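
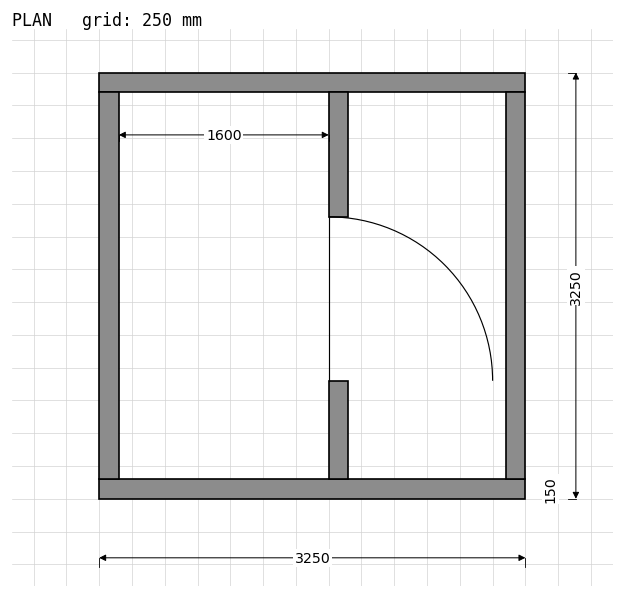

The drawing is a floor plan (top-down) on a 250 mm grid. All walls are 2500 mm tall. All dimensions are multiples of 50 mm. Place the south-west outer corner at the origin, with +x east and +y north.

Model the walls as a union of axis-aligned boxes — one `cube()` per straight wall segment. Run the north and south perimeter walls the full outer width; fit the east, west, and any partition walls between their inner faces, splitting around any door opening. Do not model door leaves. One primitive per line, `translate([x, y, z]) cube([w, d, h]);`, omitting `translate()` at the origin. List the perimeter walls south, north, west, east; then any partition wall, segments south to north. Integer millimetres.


cube([3250, 150, 2500]);
translate([0, 3100, 0]) cube([3250, 150, 2500]);
translate([0, 150, 0]) cube([150, 2950, 2500]);
translate([3100, 150, 0]) cube([150, 2950, 2500]);
translate([1750, 150, 0]) cube([150, 750, 2500]);
translate([1750, 2150, 0]) cube([150, 950, 2500]);


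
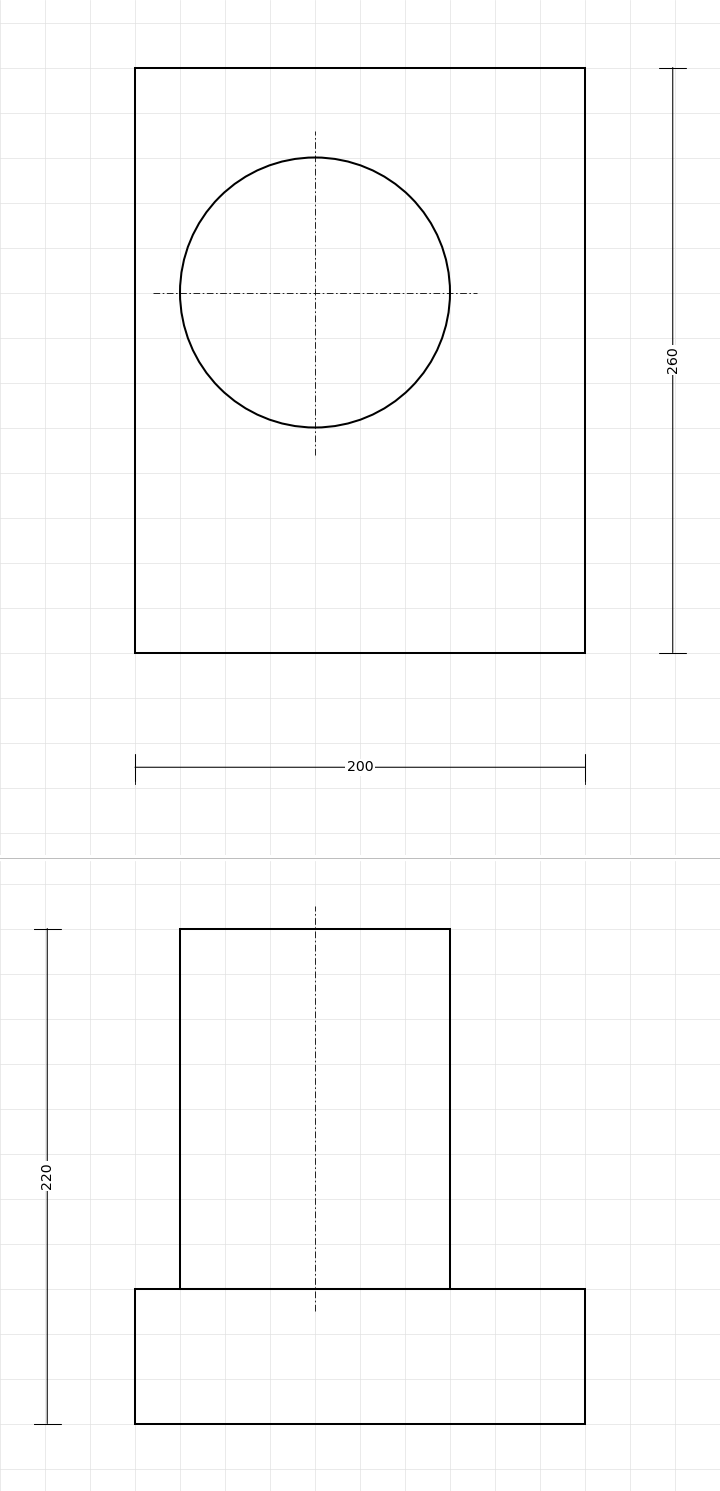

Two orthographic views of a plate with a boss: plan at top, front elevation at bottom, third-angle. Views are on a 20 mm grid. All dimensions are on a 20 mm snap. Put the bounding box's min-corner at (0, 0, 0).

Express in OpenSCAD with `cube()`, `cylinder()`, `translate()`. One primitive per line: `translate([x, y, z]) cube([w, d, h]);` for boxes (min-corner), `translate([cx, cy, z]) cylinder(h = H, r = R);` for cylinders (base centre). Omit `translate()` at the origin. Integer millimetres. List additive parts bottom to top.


cube([200, 260, 60]);
translate([80, 160, 60]) cylinder(h = 160, r = 60);


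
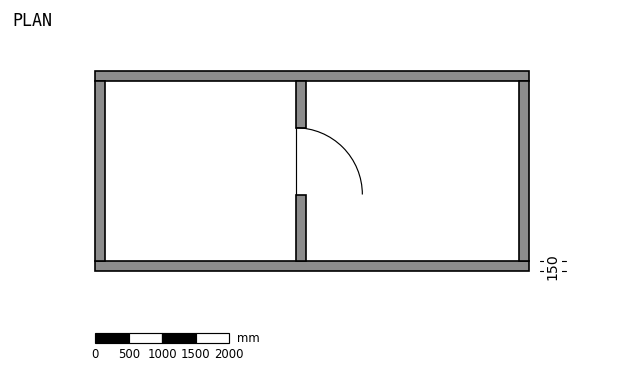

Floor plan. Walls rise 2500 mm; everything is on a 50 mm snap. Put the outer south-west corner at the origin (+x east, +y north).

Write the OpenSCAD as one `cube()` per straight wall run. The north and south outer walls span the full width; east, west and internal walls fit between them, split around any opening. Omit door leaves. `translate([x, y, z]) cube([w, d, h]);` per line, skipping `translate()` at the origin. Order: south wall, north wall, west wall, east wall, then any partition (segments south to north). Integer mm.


cube([6500, 150, 2500]);
translate([0, 2850, 0]) cube([6500, 150, 2500]);
translate([0, 150, 0]) cube([150, 2700, 2500]);
translate([6350, 150, 0]) cube([150, 2700, 2500]);
translate([3000, 150, 0]) cube([150, 1000, 2500]);
translate([3000, 2150, 0]) cube([150, 700, 2500]);


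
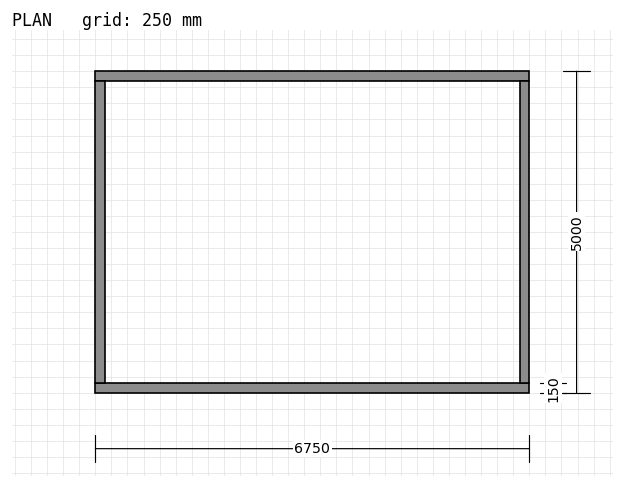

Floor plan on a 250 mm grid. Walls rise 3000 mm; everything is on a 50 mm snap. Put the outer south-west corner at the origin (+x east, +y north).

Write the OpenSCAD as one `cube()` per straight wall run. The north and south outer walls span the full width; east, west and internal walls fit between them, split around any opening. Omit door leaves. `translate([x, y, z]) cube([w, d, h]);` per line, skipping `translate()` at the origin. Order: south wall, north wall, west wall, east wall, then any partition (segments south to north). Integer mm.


cube([6750, 150, 3000]);
translate([0, 4850, 0]) cube([6750, 150, 3000]);
translate([0, 150, 0]) cube([150, 4700, 3000]);
translate([6600, 150, 0]) cube([150, 4700, 3000]);


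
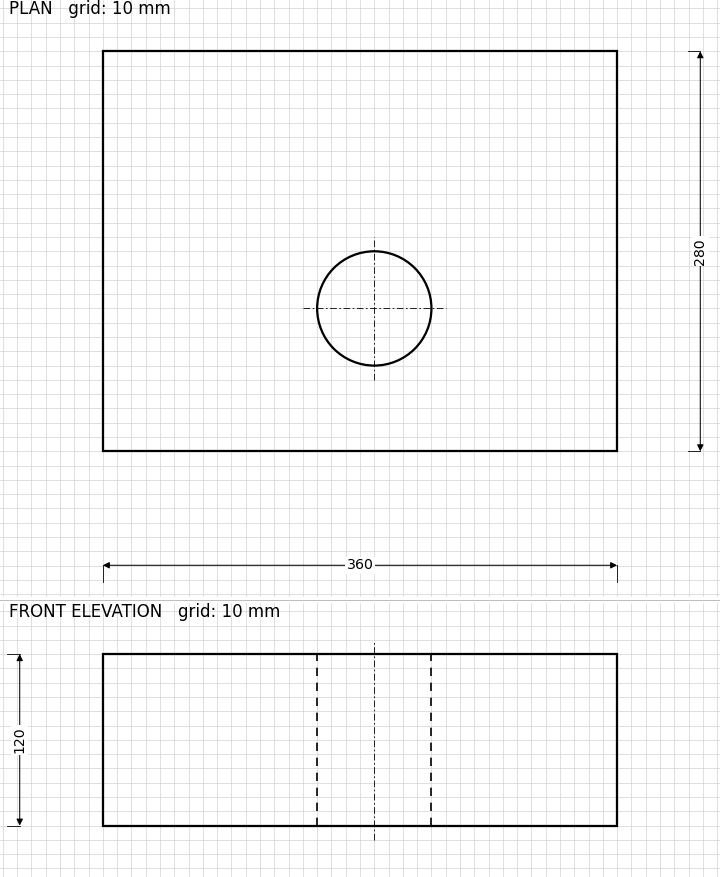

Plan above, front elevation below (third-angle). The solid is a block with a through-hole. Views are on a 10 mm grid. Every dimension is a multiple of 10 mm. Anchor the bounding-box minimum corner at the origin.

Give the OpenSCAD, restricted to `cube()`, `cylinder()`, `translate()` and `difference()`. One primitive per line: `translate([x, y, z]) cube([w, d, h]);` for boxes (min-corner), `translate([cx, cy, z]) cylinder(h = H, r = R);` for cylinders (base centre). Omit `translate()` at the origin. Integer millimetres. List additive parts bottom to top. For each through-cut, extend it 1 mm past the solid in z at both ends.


difference() {
  cube([360, 280, 120]);
  translate([190, 100, -1]) cylinder(h = 122, r = 40);
}


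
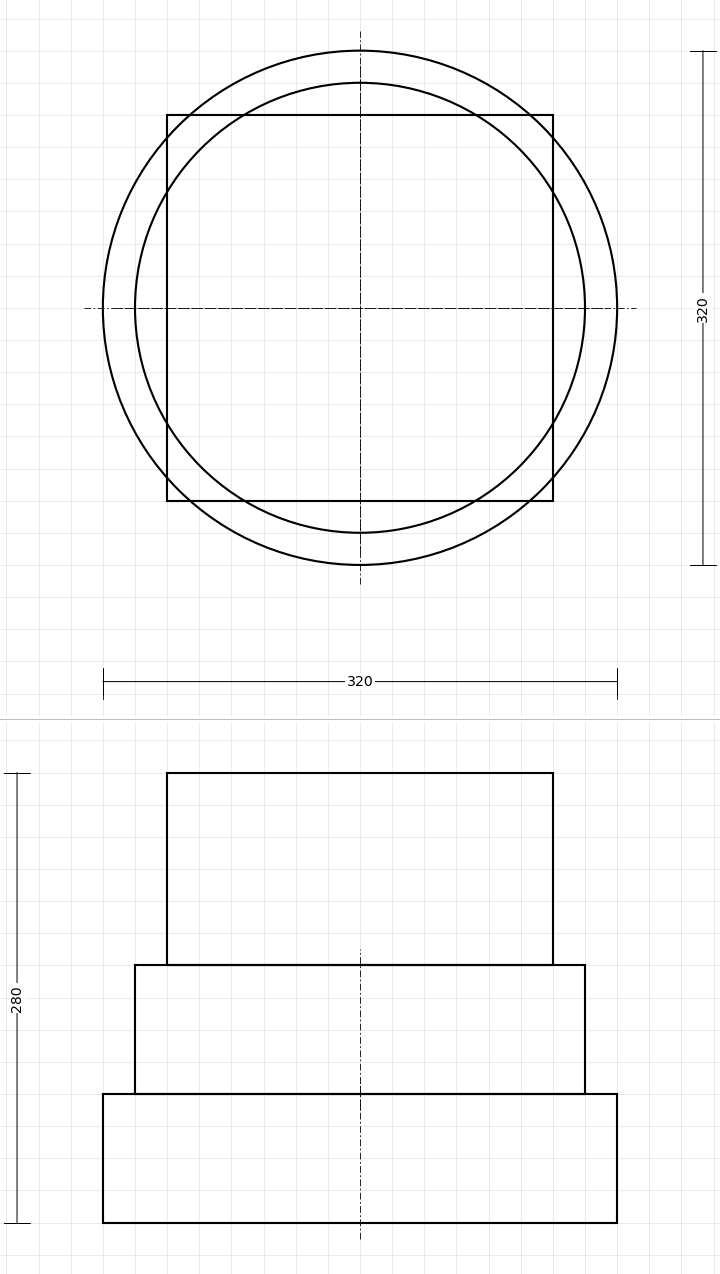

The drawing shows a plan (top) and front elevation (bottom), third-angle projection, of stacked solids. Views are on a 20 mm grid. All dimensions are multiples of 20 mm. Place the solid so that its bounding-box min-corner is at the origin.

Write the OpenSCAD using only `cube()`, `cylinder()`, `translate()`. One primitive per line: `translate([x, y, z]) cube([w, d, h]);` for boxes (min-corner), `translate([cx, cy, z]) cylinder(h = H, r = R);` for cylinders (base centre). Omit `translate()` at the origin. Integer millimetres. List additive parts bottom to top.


translate([160, 160, 0]) cylinder(h = 80, r = 160);
translate([160, 160, 80]) cylinder(h = 80, r = 140);
translate([40, 40, 160]) cube([240, 240, 120]);


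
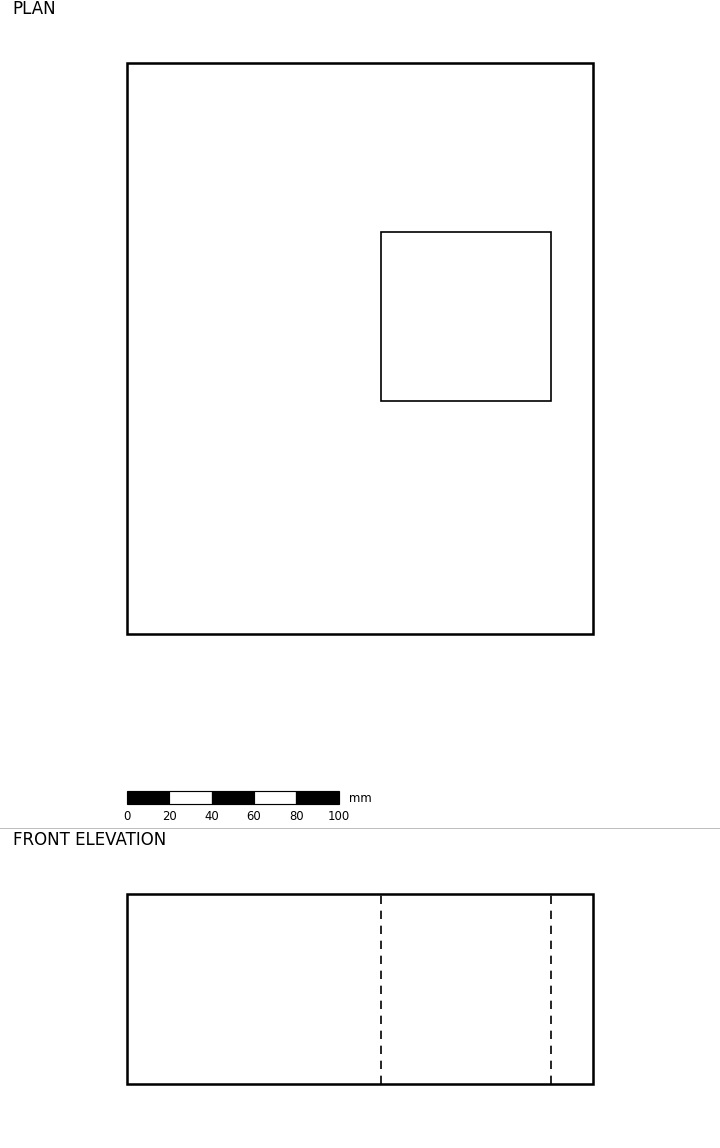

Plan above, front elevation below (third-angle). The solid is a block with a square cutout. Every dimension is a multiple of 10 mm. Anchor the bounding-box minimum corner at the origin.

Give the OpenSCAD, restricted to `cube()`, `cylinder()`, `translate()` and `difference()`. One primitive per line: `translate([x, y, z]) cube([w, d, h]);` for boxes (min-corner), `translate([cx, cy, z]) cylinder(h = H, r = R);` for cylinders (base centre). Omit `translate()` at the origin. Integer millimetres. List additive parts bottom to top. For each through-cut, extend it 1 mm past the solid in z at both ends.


difference() {
  cube([220, 270, 90]);
  translate([120, 110, -1]) cube([80, 80, 92]);
}


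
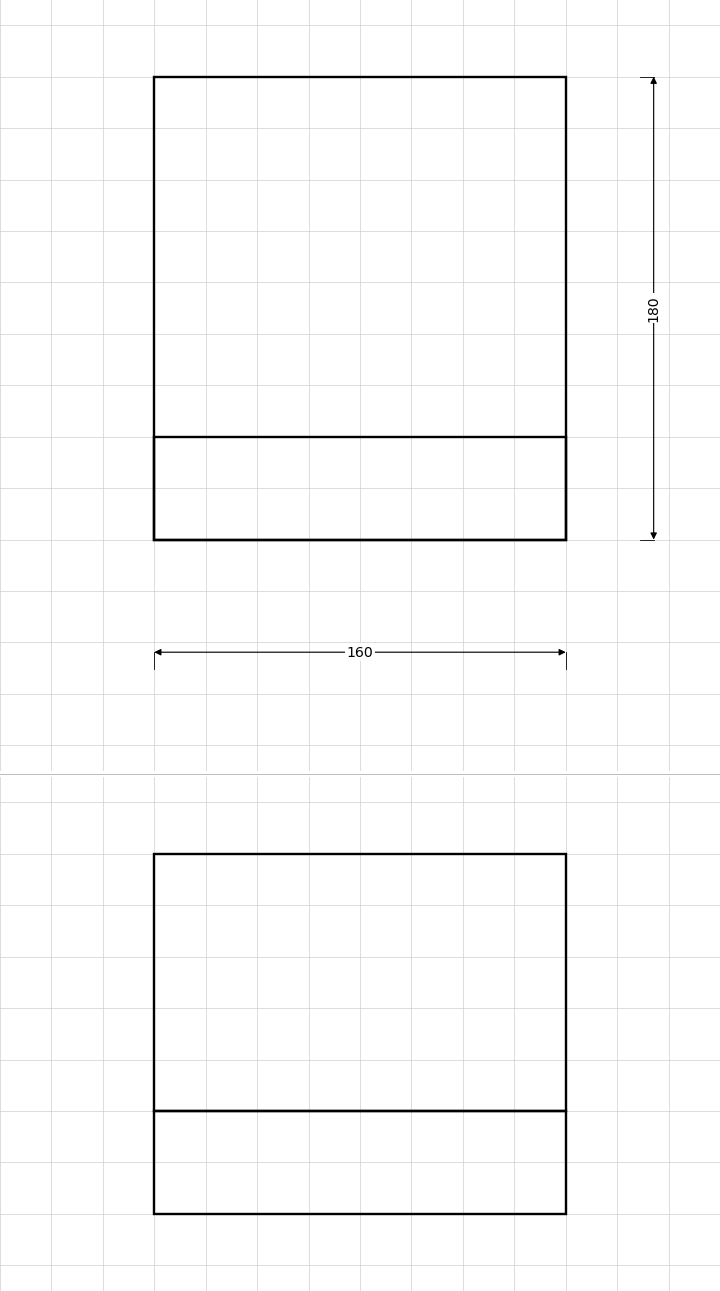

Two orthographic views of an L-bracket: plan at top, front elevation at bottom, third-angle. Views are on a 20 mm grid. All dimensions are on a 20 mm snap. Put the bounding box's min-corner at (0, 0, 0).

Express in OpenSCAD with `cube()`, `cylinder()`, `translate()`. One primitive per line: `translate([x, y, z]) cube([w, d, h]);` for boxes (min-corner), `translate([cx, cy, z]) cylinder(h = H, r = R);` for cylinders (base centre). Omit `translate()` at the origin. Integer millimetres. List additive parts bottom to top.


cube([160, 180, 40]);
translate([0, 0, 40]) cube([160, 40, 100]);


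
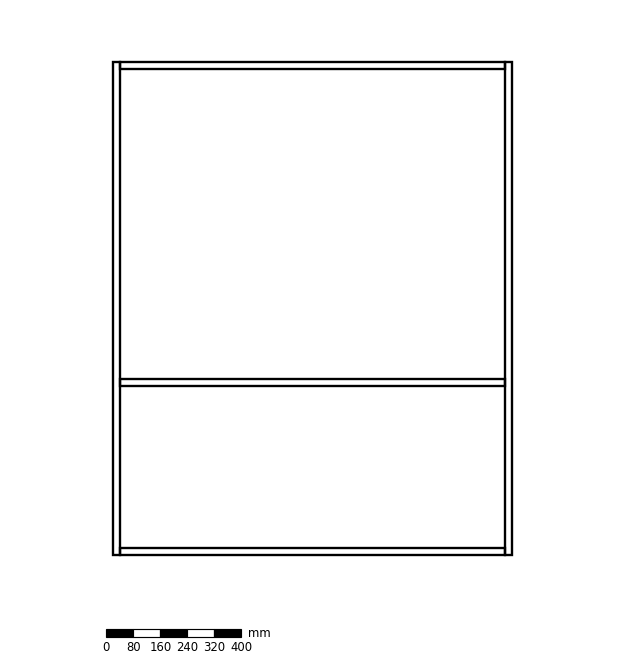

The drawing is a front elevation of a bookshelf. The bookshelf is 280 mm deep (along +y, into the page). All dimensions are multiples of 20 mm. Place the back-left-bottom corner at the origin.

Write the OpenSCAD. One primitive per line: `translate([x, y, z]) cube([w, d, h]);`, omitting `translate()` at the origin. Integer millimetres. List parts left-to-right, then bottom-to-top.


cube([20, 280, 1460]);
translate([20, 0, 0]) cube([1140, 280, 20]);
translate([20, 0, 500]) cube([1140, 280, 20]);
translate([20, 0, 1440]) cube([1140, 280, 20]);
translate([1160, 0, 0]) cube([20, 280, 1460]);


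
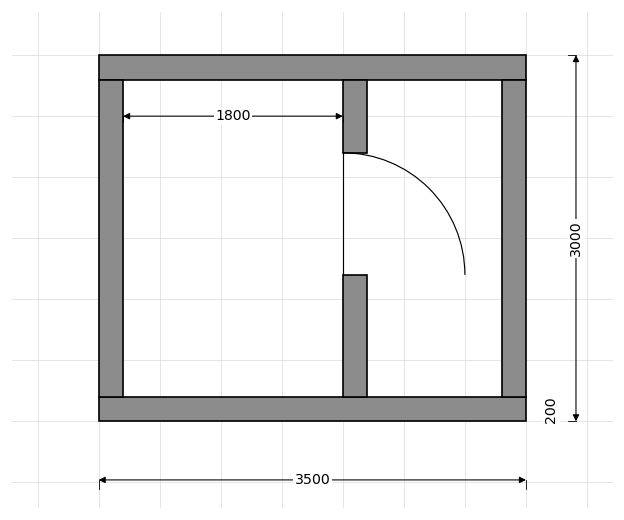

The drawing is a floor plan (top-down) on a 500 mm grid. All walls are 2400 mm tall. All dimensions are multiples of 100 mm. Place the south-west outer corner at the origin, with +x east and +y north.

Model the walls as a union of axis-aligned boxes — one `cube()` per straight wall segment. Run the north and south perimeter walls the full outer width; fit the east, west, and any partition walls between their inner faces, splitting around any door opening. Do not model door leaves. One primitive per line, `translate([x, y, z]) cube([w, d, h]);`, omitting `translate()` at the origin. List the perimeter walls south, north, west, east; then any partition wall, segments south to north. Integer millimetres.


cube([3500, 200, 2400]);
translate([0, 2800, 0]) cube([3500, 200, 2400]);
translate([0, 200, 0]) cube([200, 2600, 2400]);
translate([3300, 200, 0]) cube([200, 2600, 2400]);
translate([2000, 200, 0]) cube([200, 1000, 2400]);
translate([2000, 2200, 0]) cube([200, 600, 2400]);


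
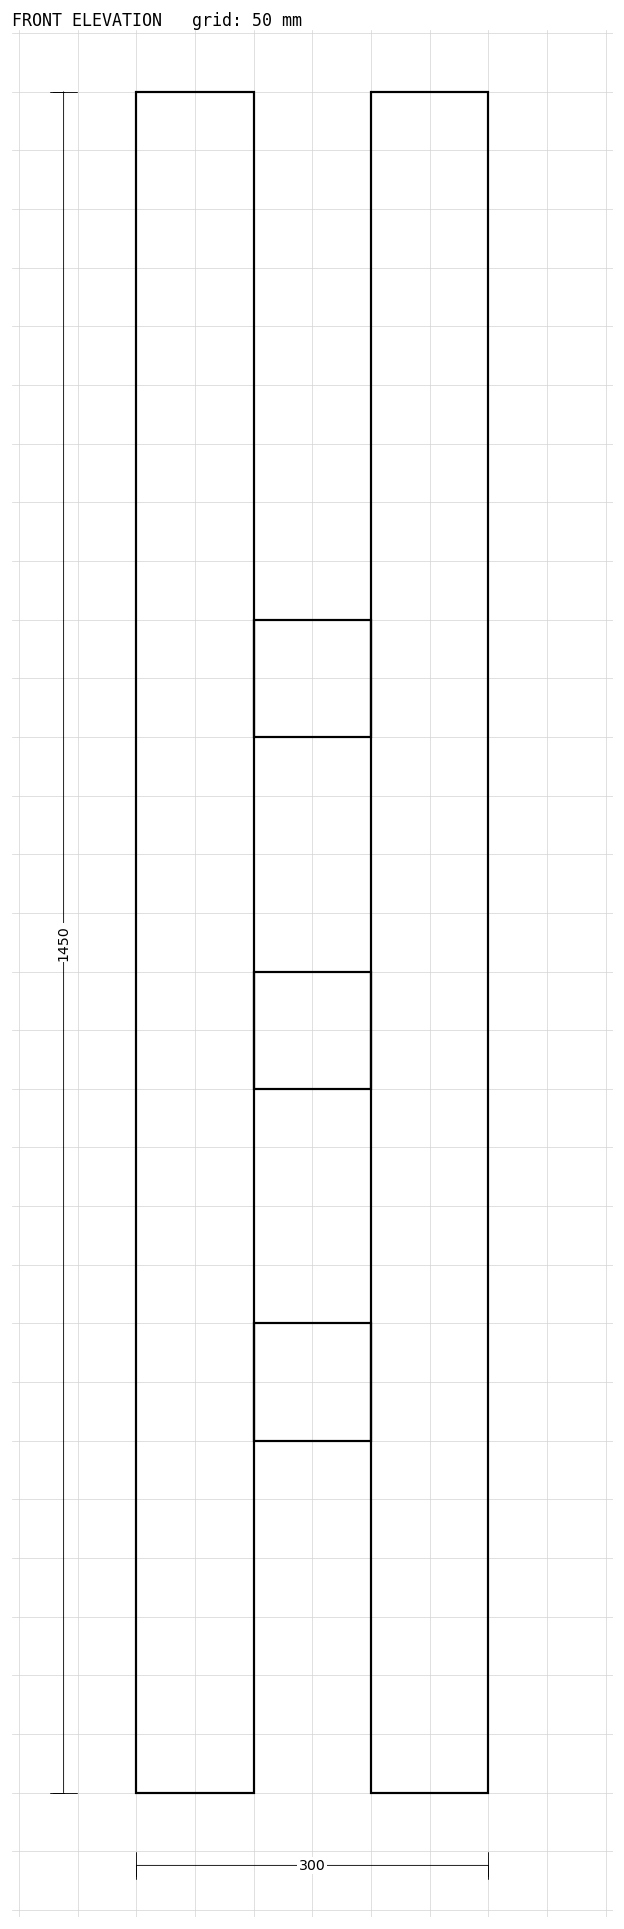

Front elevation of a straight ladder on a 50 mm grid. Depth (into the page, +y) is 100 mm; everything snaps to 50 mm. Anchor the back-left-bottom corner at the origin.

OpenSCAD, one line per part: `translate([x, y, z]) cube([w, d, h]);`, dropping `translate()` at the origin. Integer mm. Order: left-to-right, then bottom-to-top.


cube([100, 100, 1450]);
translate([100, 0, 300]) cube([100, 100, 100]);
translate([100, 0, 600]) cube([100, 100, 100]);
translate([100, 0, 900]) cube([100, 100, 100]);
translate([200, 0, 0]) cube([100, 100, 1450]);


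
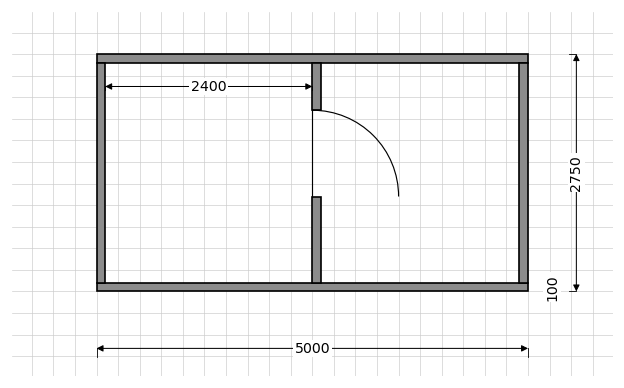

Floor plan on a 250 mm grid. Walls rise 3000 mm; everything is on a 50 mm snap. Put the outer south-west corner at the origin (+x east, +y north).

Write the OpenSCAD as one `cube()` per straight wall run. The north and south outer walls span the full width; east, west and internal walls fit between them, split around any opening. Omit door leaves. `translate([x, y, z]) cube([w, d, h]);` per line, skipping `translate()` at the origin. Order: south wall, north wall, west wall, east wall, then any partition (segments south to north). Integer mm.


cube([5000, 100, 3000]);
translate([0, 2650, 0]) cube([5000, 100, 3000]);
translate([0, 100, 0]) cube([100, 2550, 3000]);
translate([4900, 100, 0]) cube([100, 2550, 3000]);
translate([2500, 100, 0]) cube([100, 1000, 3000]);
translate([2500, 2100, 0]) cube([100, 550, 3000]);


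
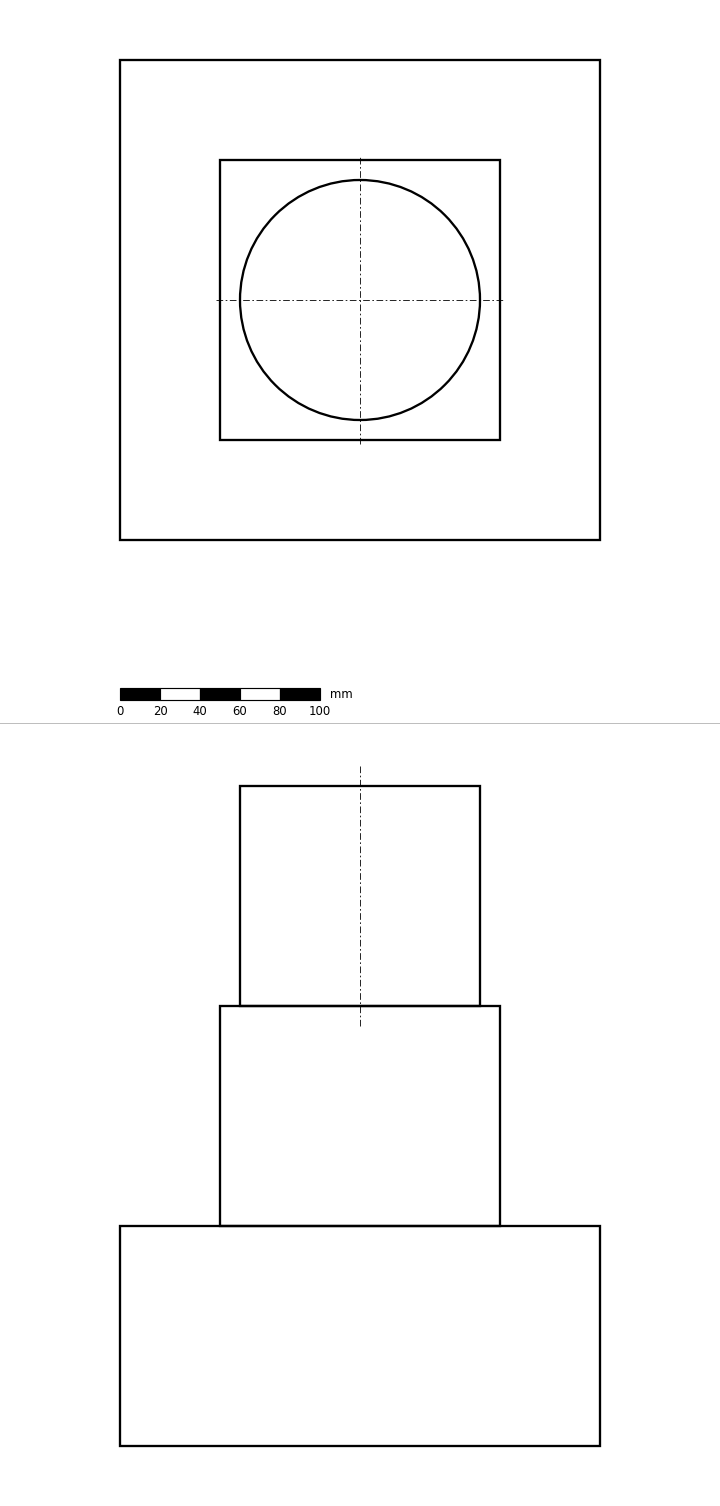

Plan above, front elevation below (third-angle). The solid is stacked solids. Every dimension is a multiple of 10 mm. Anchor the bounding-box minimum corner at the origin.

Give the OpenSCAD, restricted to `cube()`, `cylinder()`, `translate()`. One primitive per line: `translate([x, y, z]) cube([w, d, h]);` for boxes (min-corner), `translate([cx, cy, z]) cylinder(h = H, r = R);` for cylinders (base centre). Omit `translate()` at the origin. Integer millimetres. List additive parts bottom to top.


cube([240, 240, 110]);
translate([50, 50, 110]) cube([140, 140, 110]);
translate([120, 120, 220]) cylinder(h = 110, r = 60);


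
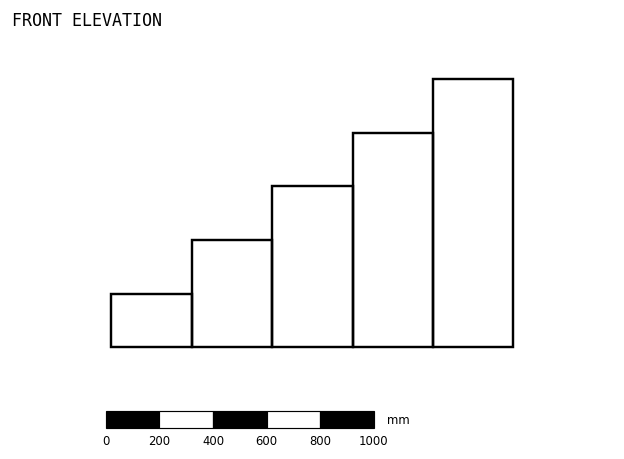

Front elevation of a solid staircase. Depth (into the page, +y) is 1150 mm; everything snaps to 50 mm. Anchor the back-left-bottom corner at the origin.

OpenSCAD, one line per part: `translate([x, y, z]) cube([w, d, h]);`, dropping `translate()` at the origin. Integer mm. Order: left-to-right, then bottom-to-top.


cube([300, 1150, 200]);
translate([300, 0, 0]) cube([300, 1150, 400]);
translate([600, 0, 0]) cube([300, 1150, 600]);
translate([900, 0, 0]) cube([300, 1150, 800]);
translate([1200, 0, 0]) cube([300, 1150, 1000]);


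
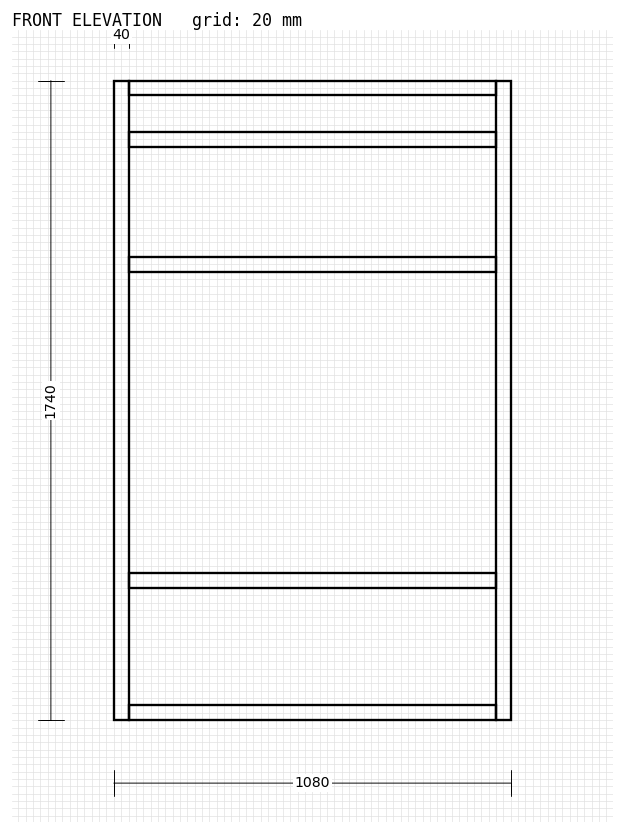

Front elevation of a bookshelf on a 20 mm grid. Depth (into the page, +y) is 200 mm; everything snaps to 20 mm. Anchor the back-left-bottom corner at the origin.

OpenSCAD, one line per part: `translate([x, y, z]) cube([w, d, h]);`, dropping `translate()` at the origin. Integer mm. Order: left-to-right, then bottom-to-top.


cube([40, 200, 1740]);
translate([40, 0, 0]) cube([1000, 200, 40]);
translate([40, 0, 360]) cube([1000, 200, 40]);
translate([40, 0, 1220]) cube([1000, 200, 40]);
translate([40, 0, 1560]) cube([1000, 200, 40]);
translate([40, 0, 1700]) cube([1000, 200, 40]);
translate([1040, 0, 0]) cube([40, 200, 1740]);


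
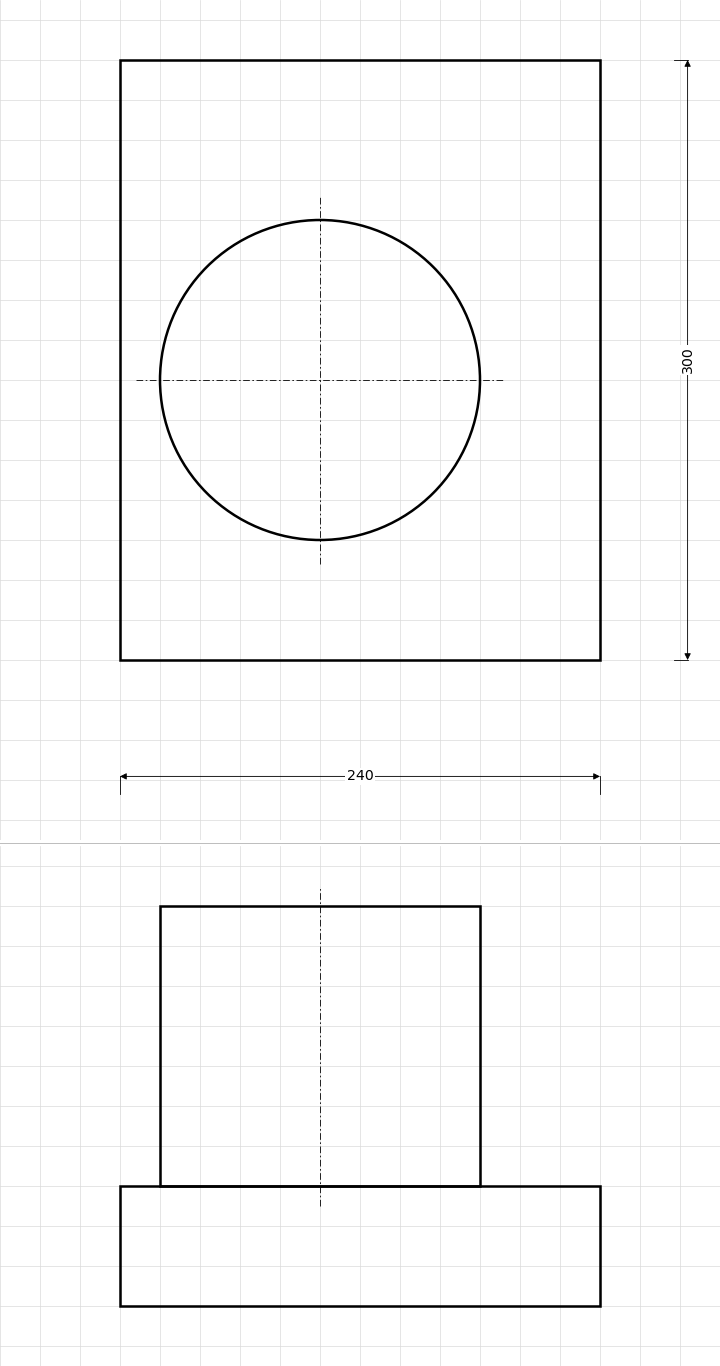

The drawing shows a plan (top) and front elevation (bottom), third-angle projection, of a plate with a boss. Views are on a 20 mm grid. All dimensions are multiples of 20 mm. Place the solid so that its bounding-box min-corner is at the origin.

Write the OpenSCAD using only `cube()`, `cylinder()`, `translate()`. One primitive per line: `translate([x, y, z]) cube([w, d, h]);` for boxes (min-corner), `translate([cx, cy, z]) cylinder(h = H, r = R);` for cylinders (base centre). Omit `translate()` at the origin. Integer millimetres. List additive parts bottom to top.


cube([240, 300, 60]);
translate([100, 140, 60]) cylinder(h = 140, r = 80);


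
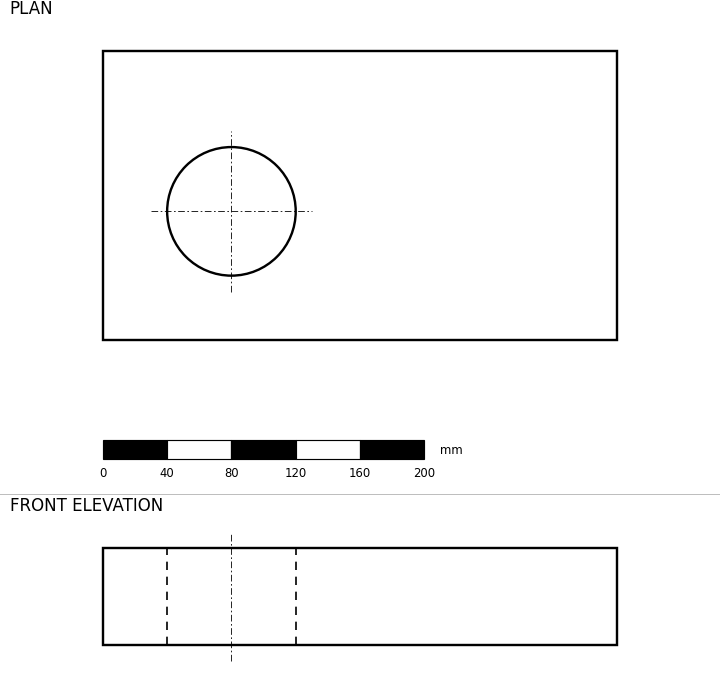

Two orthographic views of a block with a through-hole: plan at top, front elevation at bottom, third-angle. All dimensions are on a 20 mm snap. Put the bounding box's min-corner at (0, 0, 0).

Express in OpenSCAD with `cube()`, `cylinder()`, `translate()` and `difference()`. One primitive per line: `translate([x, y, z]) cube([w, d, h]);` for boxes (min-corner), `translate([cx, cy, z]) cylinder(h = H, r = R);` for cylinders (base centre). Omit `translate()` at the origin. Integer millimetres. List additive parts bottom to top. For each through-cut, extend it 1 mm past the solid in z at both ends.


difference() {
  cube([320, 180, 60]);
  translate([80, 80, -1]) cylinder(h = 62, r = 40);
}


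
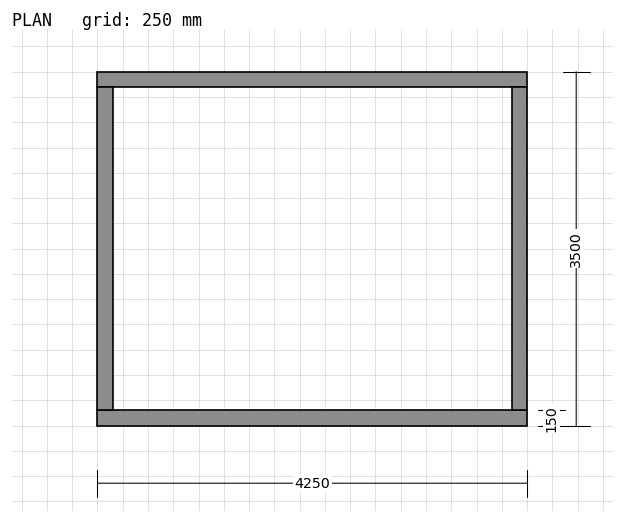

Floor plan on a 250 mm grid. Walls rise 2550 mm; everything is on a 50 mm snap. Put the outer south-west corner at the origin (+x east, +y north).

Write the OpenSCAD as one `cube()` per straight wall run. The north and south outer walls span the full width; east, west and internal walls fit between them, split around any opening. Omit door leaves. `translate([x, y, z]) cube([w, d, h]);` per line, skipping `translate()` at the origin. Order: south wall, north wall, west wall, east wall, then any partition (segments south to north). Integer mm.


cube([4250, 150, 2550]);
translate([0, 3350, 0]) cube([4250, 150, 2550]);
translate([0, 150, 0]) cube([150, 3200, 2550]);
translate([4100, 150, 0]) cube([150, 3200, 2550]);


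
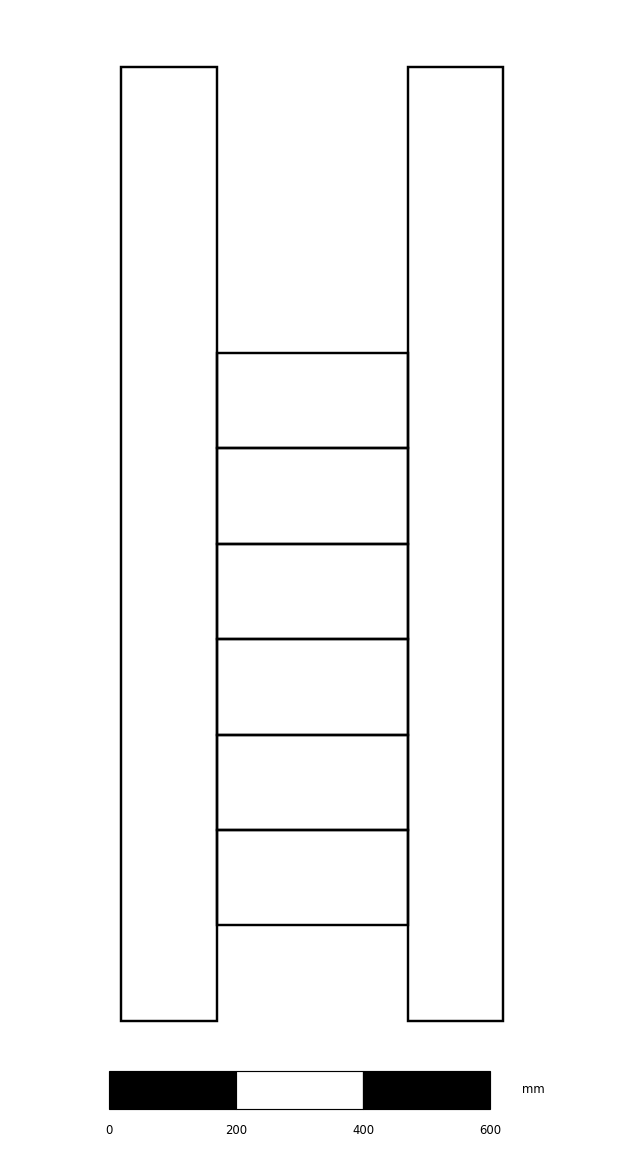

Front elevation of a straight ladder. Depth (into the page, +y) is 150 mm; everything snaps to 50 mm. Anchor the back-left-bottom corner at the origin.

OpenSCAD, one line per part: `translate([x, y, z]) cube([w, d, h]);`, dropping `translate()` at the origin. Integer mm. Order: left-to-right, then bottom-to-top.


cube([150, 150, 1500]);
translate([150, 0, 150]) cube([300, 150, 150]);
translate([150, 0, 300]) cube([300, 150, 150]);
translate([150, 0, 450]) cube([300, 150, 150]);
translate([150, 0, 600]) cube([300, 150, 150]);
translate([150, 0, 750]) cube([300, 150, 150]);
translate([150, 0, 900]) cube([300, 150, 150]);
translate([450, 0, 0]) cube([150, 150, 1500]);


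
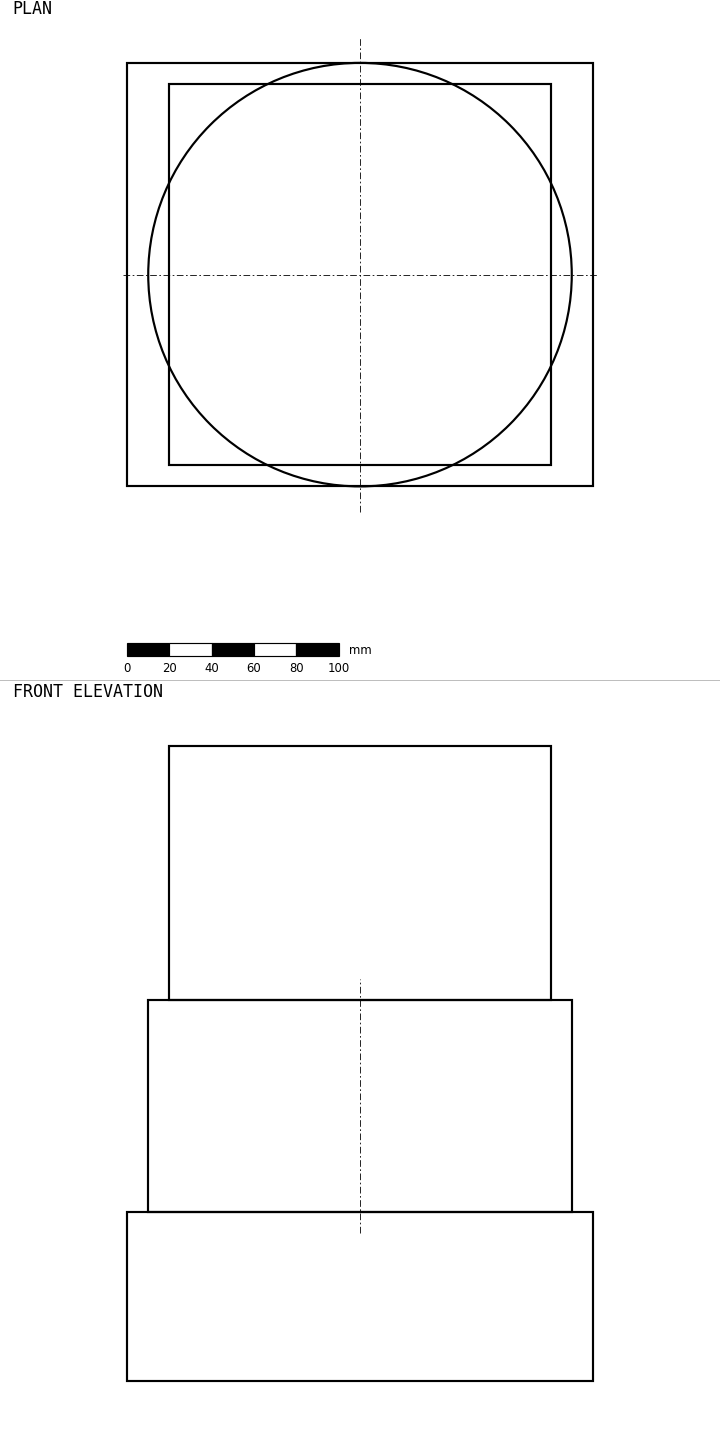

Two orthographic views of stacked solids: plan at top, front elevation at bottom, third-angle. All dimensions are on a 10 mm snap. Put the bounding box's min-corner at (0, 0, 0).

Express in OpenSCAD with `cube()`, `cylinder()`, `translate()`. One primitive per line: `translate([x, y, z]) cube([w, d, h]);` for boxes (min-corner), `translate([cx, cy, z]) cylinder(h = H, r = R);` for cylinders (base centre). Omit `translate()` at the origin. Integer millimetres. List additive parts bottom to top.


cube([220, 200, 80]);
translate([110, 100, 80]) cylinder(h = 100, r = 100);
translate([20, 10, 180]) cube([180, 180, 120]);


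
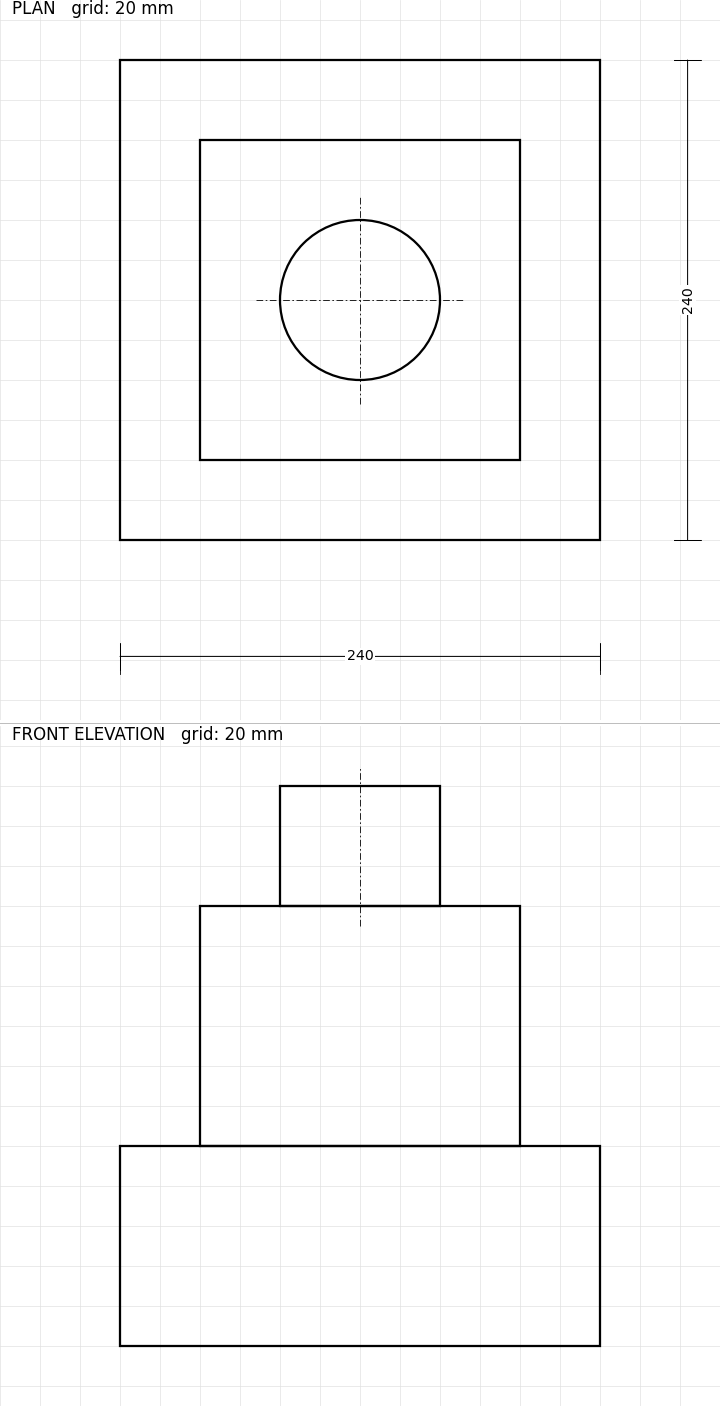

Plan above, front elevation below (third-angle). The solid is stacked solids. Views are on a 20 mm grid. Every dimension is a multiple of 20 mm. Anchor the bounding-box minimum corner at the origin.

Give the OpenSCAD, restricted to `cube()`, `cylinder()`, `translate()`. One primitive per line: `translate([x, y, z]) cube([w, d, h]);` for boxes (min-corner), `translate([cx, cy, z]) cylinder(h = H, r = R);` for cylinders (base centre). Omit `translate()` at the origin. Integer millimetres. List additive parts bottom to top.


cube([240, 240, 100]);
translate([40, 40, 100]) cube([160, 160, 120]);
translate([120, 120, 220]) cylinder(h = 60, r = 40);


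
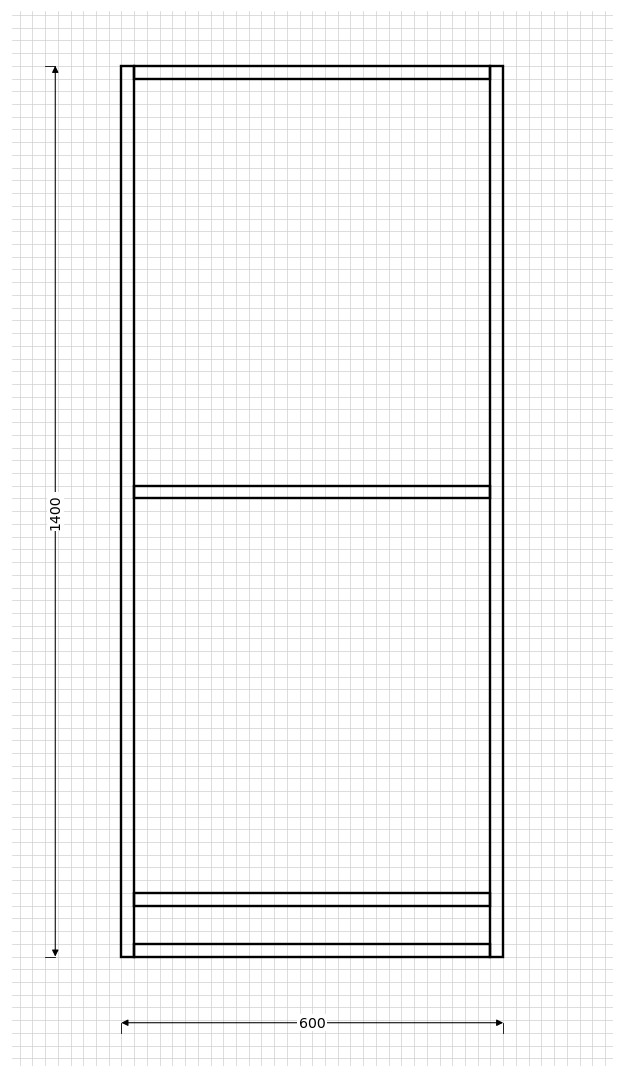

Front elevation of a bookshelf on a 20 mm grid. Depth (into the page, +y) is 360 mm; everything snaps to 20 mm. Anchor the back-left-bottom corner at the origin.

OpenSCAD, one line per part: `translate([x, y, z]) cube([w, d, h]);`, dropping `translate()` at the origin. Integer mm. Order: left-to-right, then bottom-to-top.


cube([20, 360, 1400]);
translate([20, 0, 0]) cube([560, 360, 20]);
translate([20, 0, 80]) cube([560, 360, 20]);
translate([20, 0, 720]) cube([560, 360, 20]);
translate([20, 0, 1380]) cube([560, 360, 20]);
translate([580, 0, 0]) cube([20, 360, 1400]);


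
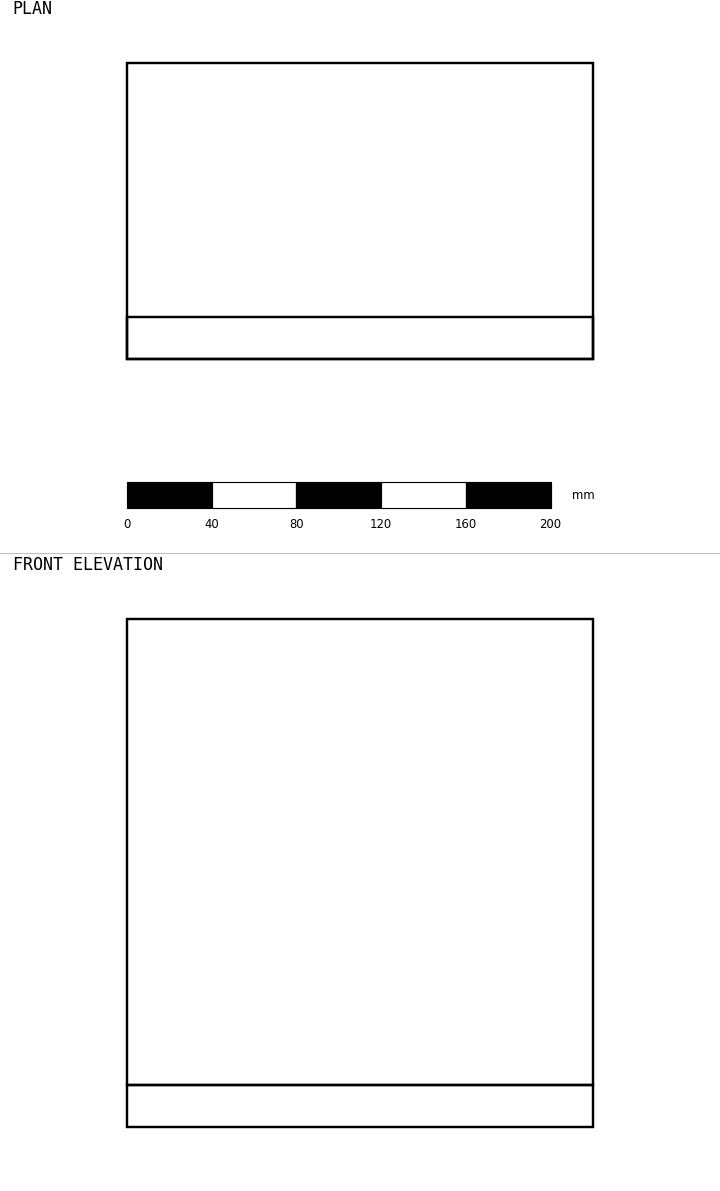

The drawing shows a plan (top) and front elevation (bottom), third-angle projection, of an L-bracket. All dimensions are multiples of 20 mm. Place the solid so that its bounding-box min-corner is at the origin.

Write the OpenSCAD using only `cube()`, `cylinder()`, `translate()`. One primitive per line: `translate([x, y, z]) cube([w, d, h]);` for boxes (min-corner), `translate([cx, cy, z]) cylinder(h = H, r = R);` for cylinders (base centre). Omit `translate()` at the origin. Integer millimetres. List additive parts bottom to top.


cube([220, 140, 20]);
translate([0, 0, 20]) cube([220, 20, 220]);


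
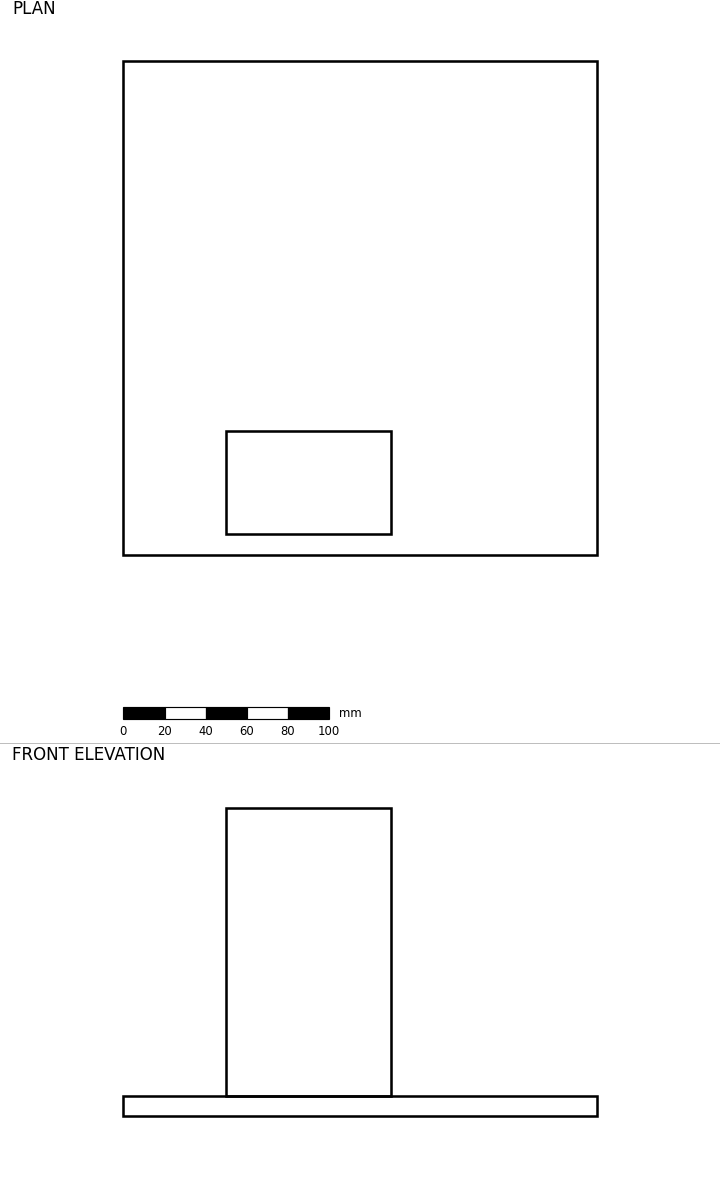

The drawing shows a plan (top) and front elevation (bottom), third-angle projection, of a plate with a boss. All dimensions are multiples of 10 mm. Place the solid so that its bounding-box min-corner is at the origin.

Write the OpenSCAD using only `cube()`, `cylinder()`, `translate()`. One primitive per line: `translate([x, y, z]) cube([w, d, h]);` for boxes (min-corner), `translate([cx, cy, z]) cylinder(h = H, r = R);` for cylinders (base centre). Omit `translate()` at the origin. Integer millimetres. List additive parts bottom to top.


cube([230, 240, 10]);
translate([50, 10, 10]) cube([80, 50, 140]);


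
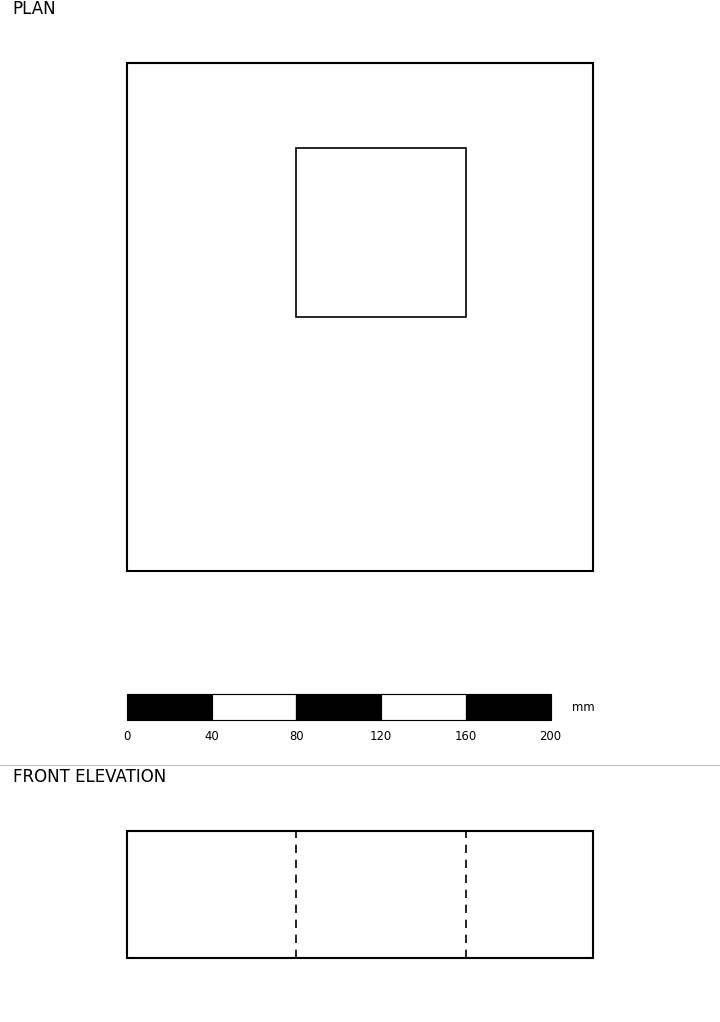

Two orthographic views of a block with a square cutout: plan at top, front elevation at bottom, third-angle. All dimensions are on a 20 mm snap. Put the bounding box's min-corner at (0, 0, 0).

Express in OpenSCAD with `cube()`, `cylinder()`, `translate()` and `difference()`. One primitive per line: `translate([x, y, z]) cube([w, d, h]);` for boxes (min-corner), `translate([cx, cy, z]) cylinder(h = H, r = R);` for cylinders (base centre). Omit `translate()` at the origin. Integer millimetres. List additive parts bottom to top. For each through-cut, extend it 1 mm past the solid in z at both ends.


difference() {
  cube([220, 240, 60]);
  translate([80, 120, -1]) cube([80, 80, 62]);
}


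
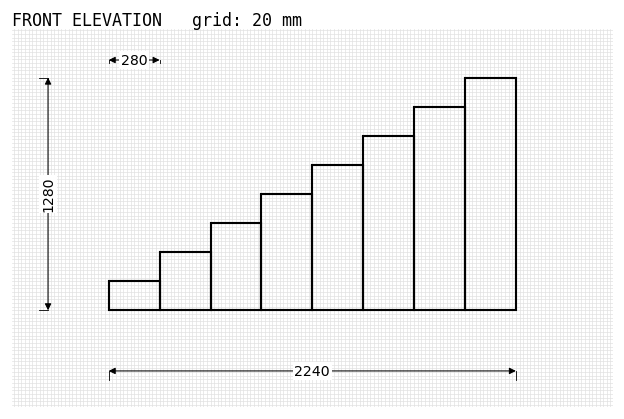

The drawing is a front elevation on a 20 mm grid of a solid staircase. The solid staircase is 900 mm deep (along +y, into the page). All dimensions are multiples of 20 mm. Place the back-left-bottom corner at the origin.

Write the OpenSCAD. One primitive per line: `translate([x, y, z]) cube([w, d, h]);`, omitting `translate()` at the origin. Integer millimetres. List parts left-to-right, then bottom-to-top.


cube([280, 900, 160]);
translate([280, 0, 0]) cube([280, 900, 320]);
translate([560, 0, 0]) cube([280, 900, 480]);
translate([840, 0, 0]) cube([280, 900, 640]);
translate([1120, 0, 0]) cube([280, 900, 800]);
translate([1400, 0, 0]) cube([280, 900, 960]);
translate([1680, 0, 0]) cube([280, 900, 1120]);
translate([1960, 0, 0]) cube([280, 900, 1280]);


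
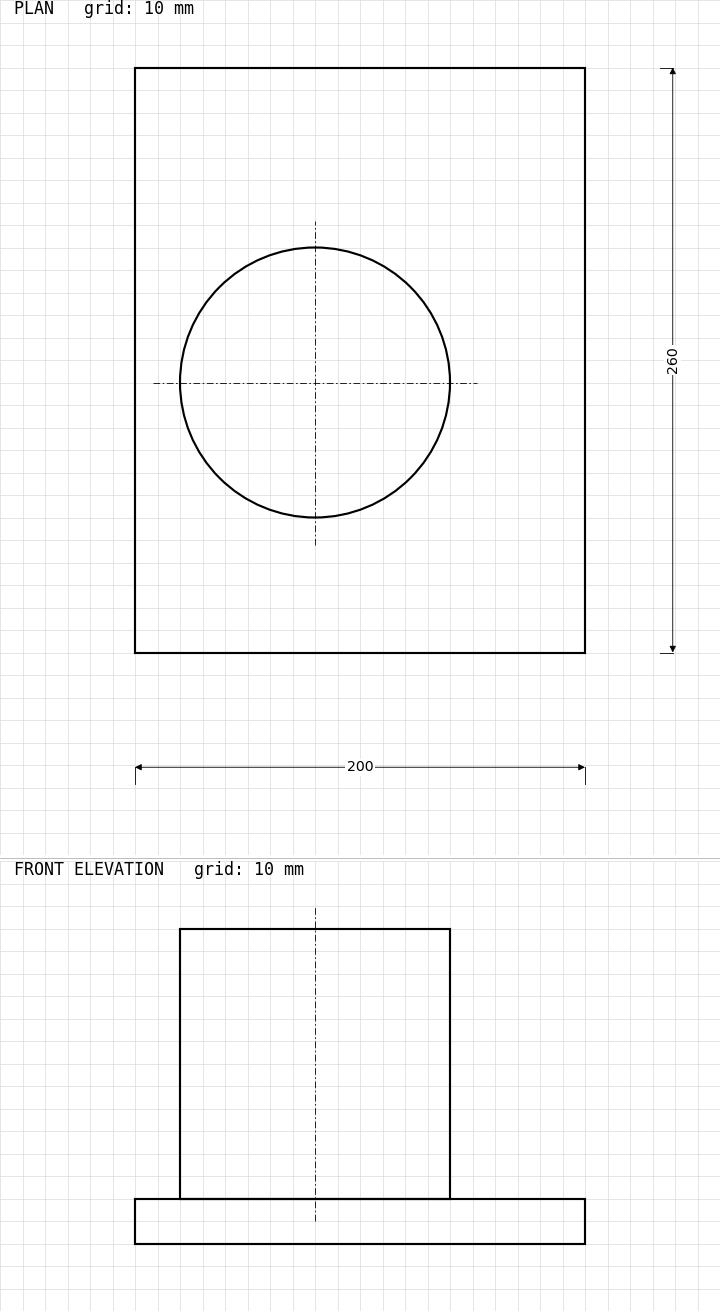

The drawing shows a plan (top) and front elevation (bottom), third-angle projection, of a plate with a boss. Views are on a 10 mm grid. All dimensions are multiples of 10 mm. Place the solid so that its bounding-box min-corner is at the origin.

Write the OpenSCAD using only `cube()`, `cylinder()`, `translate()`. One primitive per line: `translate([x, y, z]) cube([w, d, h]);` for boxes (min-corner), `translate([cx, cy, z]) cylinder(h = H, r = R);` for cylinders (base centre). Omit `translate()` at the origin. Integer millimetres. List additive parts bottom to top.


cube([200, 260, 20]);
translate([80, 120, 20]) cylinder(h = 120, r = 60);


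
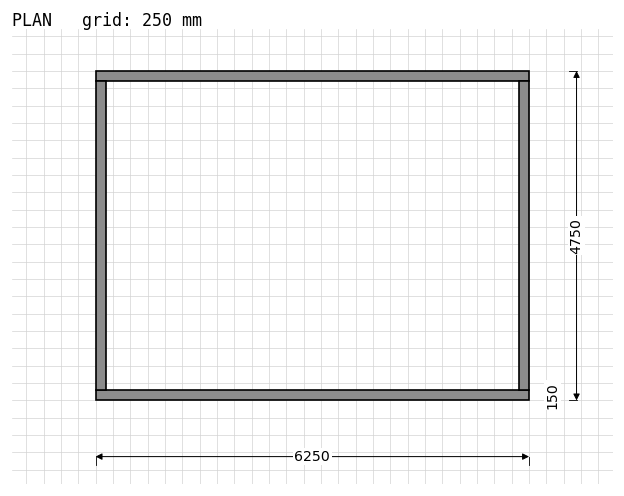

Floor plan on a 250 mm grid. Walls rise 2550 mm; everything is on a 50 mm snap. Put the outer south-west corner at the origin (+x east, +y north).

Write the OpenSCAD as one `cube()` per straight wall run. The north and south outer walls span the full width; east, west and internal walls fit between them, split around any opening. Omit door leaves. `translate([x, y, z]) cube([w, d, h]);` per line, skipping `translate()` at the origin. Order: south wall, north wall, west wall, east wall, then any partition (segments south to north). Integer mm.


cube([6250, 150, 2550]);
translate([0, 4600, 0]) cube([6250, 150, 2550]);
translate([0, 150, 0]) cube([150, 4450, 2550]);
translate([6100, 150, 0]) cube([150, 4450, 2550]);


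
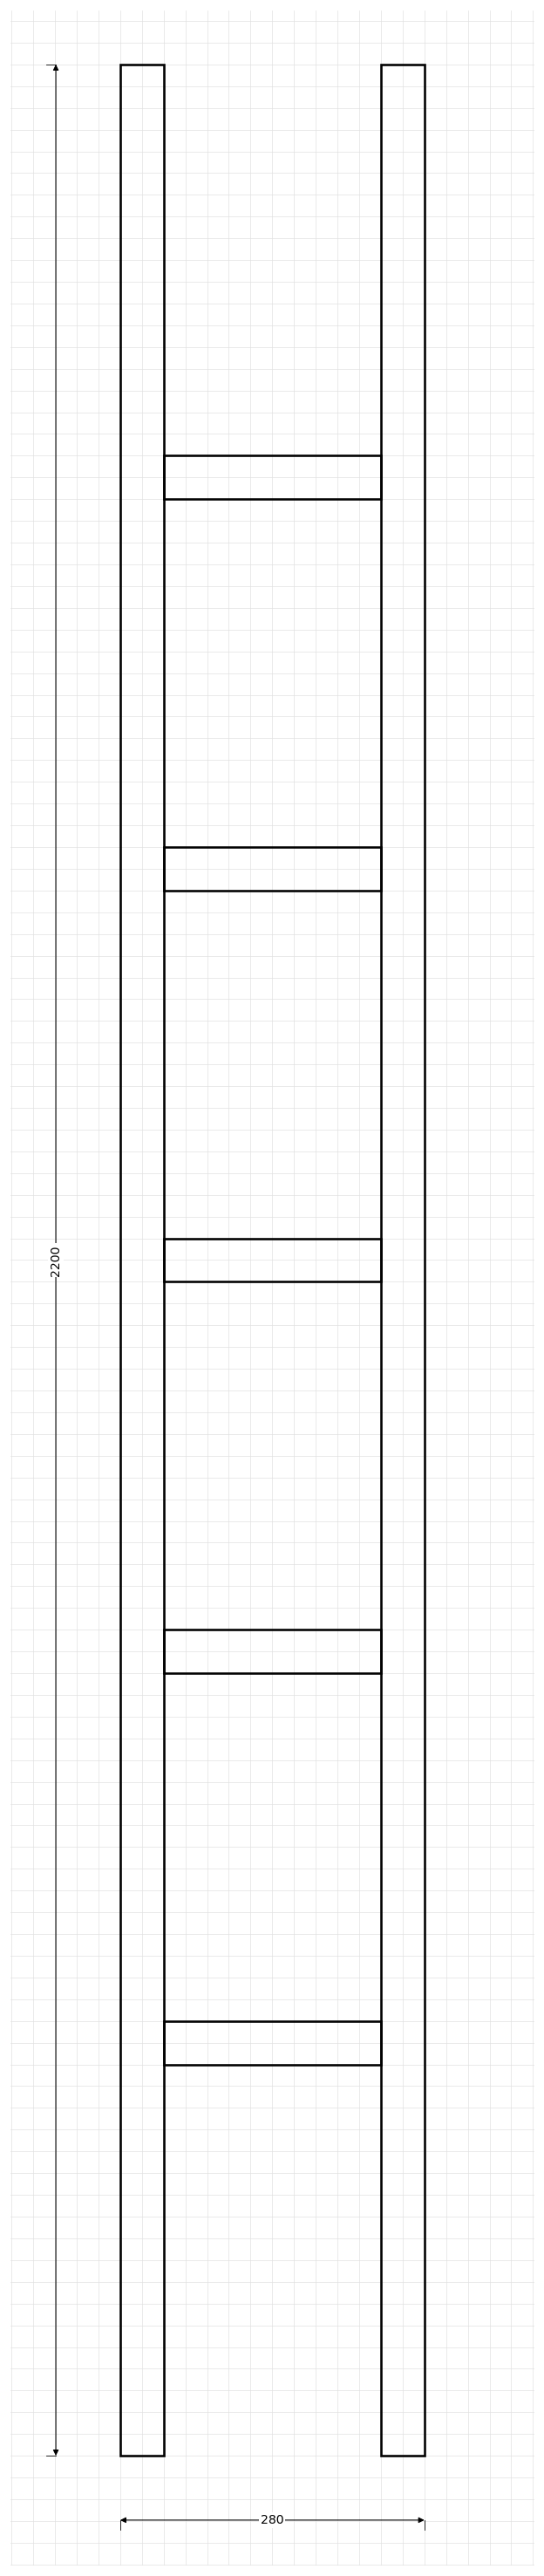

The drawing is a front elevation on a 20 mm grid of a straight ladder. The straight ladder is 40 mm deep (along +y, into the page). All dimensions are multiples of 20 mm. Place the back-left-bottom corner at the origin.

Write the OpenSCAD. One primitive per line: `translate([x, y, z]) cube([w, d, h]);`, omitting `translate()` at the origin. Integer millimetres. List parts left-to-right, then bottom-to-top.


cube([40, 40, 2200]);
translate([40, 0, 360]) cube([200, 40, 40]);
translate([40, 0, 720]) cube([200, 40, 40]);
translate([40, 0, 1080]) cube([200, 40, 40]);
translate([40, 0, 1440]) cube([200, 40, 40]);
translate([40, 0, 1800]) cube([200, 40, 40]);
translate([240, 0, 0]) cube([40, 40, 2200]);


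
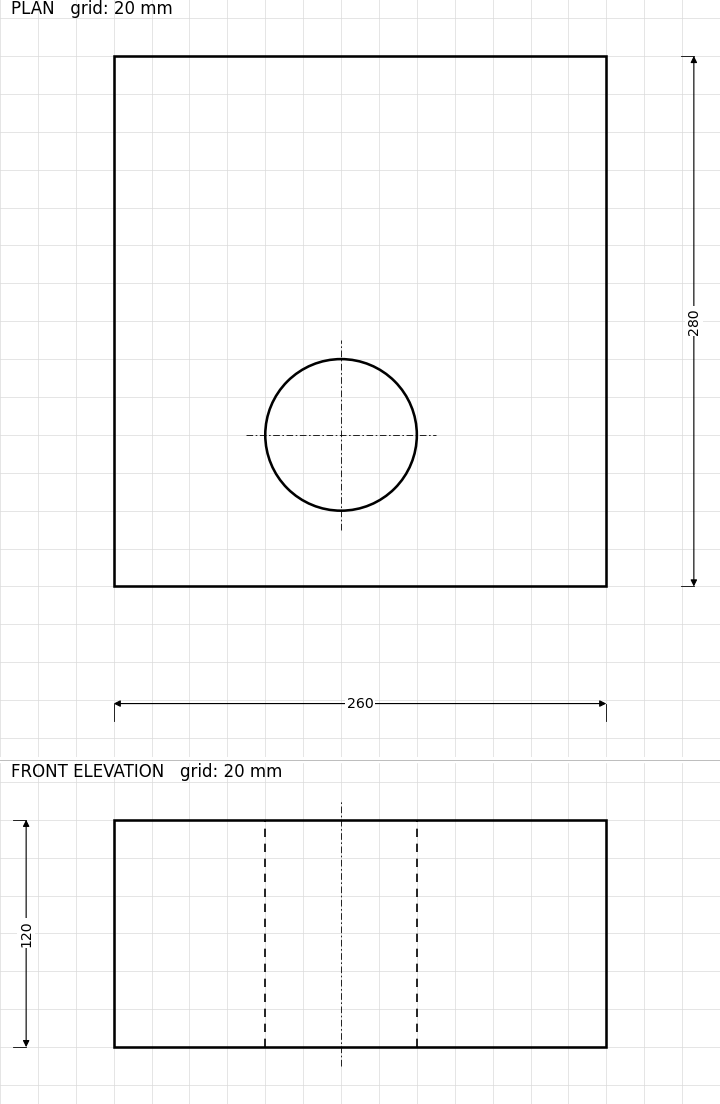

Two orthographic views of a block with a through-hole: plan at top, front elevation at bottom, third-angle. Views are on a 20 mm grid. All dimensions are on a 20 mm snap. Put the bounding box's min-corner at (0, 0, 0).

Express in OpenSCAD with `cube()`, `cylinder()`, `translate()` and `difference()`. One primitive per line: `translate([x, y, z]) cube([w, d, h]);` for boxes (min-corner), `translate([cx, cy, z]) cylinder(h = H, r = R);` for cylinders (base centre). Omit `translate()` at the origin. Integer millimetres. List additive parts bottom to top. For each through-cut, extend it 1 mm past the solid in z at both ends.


difference() {
  cube([260, 280, 120]);
  translate([120, 80, -1]) cylinder(h = 122, r = 40);
}


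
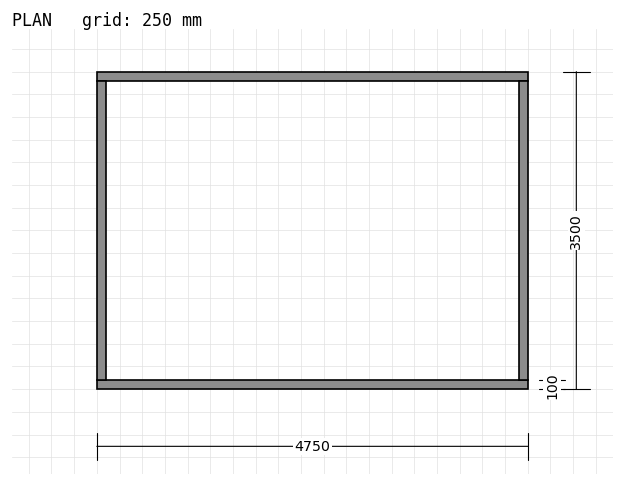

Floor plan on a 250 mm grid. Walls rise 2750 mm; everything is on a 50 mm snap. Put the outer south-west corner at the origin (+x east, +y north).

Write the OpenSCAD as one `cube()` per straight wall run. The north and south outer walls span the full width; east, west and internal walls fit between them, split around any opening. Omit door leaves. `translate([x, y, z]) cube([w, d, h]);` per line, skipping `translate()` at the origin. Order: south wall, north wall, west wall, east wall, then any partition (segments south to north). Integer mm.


cube([4750, 100, 2750]);
translate([0, 3400, 0]) cube([4750, 100, 2750]);
translate([0, 100, 0]) cube([100, 3300, 2750]);
translate([4650, 100, 0]) cube([100, 3300, 2750]);


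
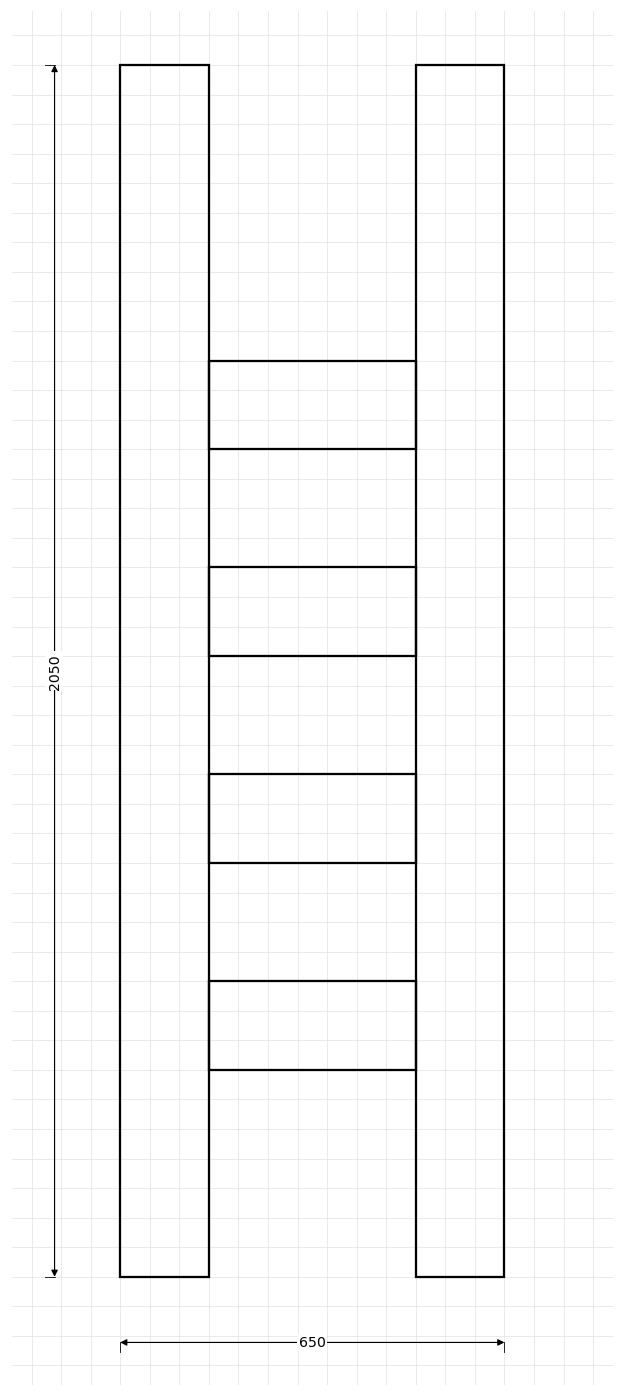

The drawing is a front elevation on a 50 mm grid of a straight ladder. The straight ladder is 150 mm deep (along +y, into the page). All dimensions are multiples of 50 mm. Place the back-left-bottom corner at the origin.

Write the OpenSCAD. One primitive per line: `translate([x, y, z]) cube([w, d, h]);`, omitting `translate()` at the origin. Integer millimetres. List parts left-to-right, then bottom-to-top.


cube([150, 150, 2050]);
translate([150, 0, 350]) cube([350, 150, 150]);
translate([150, 0, 700]) cube([350, 150, 150]);
translate([150, 0, 1050]) cube([350, 150, 150]);
translate([150, 0, 1400]) cube([350, 150, 150]);
translate([500, 0, 0]) cube([150, 150, 2050]);


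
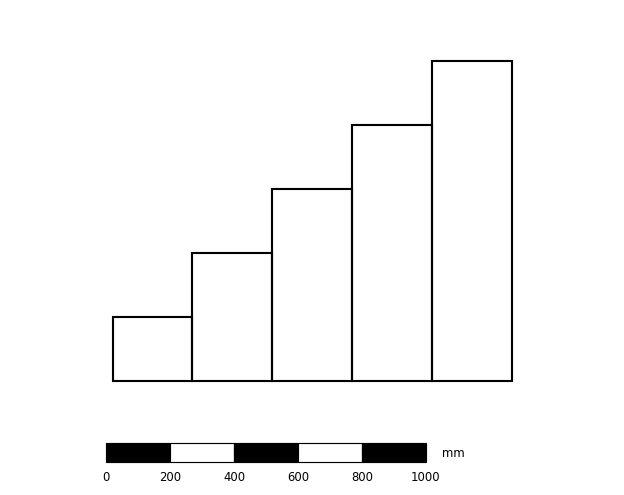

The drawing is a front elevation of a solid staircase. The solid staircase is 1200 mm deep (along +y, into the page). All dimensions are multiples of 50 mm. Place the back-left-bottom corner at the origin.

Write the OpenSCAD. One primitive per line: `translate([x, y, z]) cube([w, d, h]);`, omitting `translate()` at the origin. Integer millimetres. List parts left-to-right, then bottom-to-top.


cube([250, 1200, 200]);
translate([250, 0, 0]) cube([250, 1200, 400]);
translate([500, 0, 0]) cube([250, 1200, 600]);
translate([750, 0, 0]) cube([250, 1200, 800]);
translate([1000, 0, 0]) cube([250, 1200, 1000]);


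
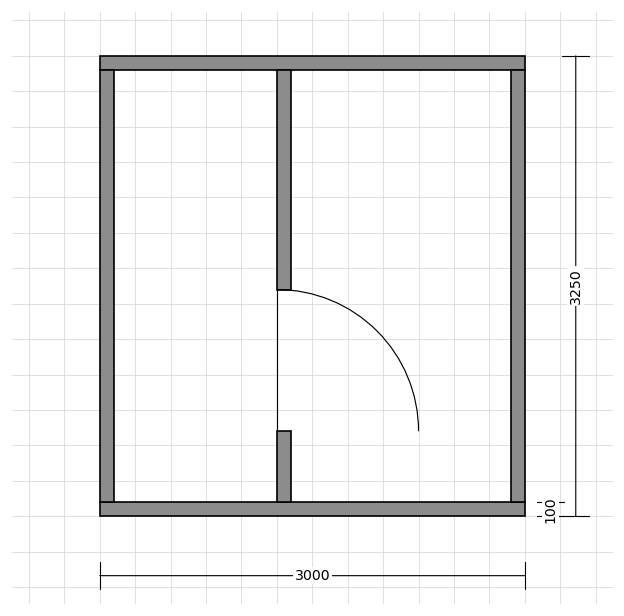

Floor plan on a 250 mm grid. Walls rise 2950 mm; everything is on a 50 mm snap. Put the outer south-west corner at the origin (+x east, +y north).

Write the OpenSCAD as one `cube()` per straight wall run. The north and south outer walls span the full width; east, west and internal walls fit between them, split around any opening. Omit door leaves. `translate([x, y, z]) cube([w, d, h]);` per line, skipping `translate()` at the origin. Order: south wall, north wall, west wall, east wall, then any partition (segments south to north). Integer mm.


cube([3000, 100, 2950]);
translate([0, 3150, 0]) cube([3000, 100, 2950]);
translate([0, 100, 0]) cube([100, 3050, 2950]);
translate([2900, 100, 0]) cube([100, 3050, 2950]);
translate([1250, 100, 0]) cube([100, 500, 2950]);
translate([1250, 1600, 0]) cube([100, 1550, 2950]);
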